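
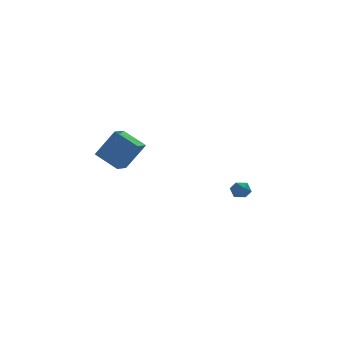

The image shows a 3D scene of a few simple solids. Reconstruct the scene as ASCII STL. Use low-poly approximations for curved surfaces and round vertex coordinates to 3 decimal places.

solid 
facet normal -0.489 0.640 0.593
outer loop
vertex 3.978 -1.206 -0.651
vertex 3.384 -1.414 -0.916
vertex 3.64 -1.728 -0.366
endloop
endfacet
facet normal 0.114 0.418 0.901
outer loop
vertex 3.978 -1.206 -0.651
vertex 3.64 -1.728 -0.366
vertex 4.319 -1.758 -0.438
endloop
endfacet
facet normal 0.658 0.588 0.471
outer loop
vertex 3.978 -1.206 -0.651
vertex 4.319 -1.758 -0.438
vertex 4.482 -1.464 -1.033
endloop
endfacet
facet normal 0.389 0.915 -0.105
outer loop
vertex 3.978 -1.206 -0.651
vertex 4.482 -1.464 -1.033
vertex 3.904 -1.252 -1.328
endloop
endfacet
facet normal -0.319 0.947 -0.030
outer loop
vertex 3.978 -1.206 -0.651
vertex 3.904 -1.252 -1.328
vertex 3.384 -1.414 -0.916
endloop
endfacet
facet normal 0.088 -0.293 0.952
outer loop
vertex 4.319 -1.758 -0.438
vertex 3.64 -1.728 -0.366
vertex 3.936 -2.308 -0.572
endloop
endfacet
facet normal -0.890 0.066 0.452
outer loop
vertex 3.64 -1.728 -0.366
vertex 3.384 -1.414 -0.916
vertex 3.358 -2.096 -0.867
endloop
endfacet
facet normal -0.614 0.562 -0.554
outer loop
vertex 3.384 -1.414 -0.916
vertex 3.904 -1.252 -1.328
vertex 3.521 -1.802 -1.462
endloop
endfacet
facet normal 0.532 0.511 -0.675
outer loop
vertex 3.904 -1.252 -1.328
vertex 4.482 -1.464 -1.033
vertex 4.2 -1.832 -1.534
endloop
endfacet
facet normal 0.967 -0.018 0.256
outer loop
vertex 4.482 -1.464 -1.033
vertex 4.319 -1.758 -0.438
vertex 4.456 -2.146 -0.984
endloop
endfacet
facet normal -0.389 -0.915 0.105
outer loop
vertex 3.862 -2.354 -1.249
vertex 3.936 -2.308 -0.572
vertex 3.358 -2.096 -0.867
endloop
endfacet
facet normal -0.658 -0.588 -0.471
outer loop
vertex 3.862 -2.354 -1.249
vertex 3.358 -2.096 -0.867
vertex 3.521 -1.802 -1.462
endloop
endfacet
facet normal -0.114 -0.418 -0.901
outer loop
vertex 3.862 -2.354 -1.249
vertex 3.521 -1.802 -1.462
vertex 4.2 -1.832 -1.534
endloop
endfacet
facet normal 0.489 -0.640 -0.593
outer loop
vertex 3.862 -2.354 -1.249
vertex 4.2 -1.832 -1.534
vertex 4.456 -2.146 -0.984
endloop
endfacet
facet normal 0.319 -0.947 0.030
outer loop
vertex 3.862 -2.354 -1.249
vertex 4.456 -2.146 -0.984
vertex 3.936 -2.308 -0.572
endloop
endfacet
facet normal -0.532 -0.511 0.675
outer loop
vertex 3.358 -2.096 -0.867
vertex 3.936 -2.308 -0.572
vertex 3.64 -1.728 -0.366
endloop
endfacet
facet normal -0.967 0.018 -0.256
outer loop
vertex 3.521 -1.802 -1.462
vertex 3.358 -2.096 -0.867
vertex 3.384 -1.414 -0.916
endloop
endfacet
facet normal -0.088 0.293 -0.952
outer loop
vertex 4.2 -1.832 -1.534
vertex 3.521 -1.802 -1.462
vertex 3.904 -1.252 -1.328
endloop
endfacet
facet normal 0.890 -0.066 -0.452
outer loop
vertex 4.456 -2.146 -0.984
vertex 4.2 -1.832 -1.534
vertex 4.482 -1.464 -1.033
endloop
endfacet
facet normal 0.614 -0.562 0.554
outer loop
vertex 3.936 -2.308 -0.572
vertex 4.456 -2.146 -0.984
vertex 4.319 -1.758 -0.438
endloop
endfacet
facet normal -0.585 0.667 0.461
outer loop
vertex -3.786 -3.366 5.007
vertex -3.101 -2.541 4.683
vertex -4.862 -3.138 3.312
endloop
endfacet
facet normal -0.612 -0.736 0.289
outer loop
vertex -3.879 -4.259 2.537
vertex -3.786 -3.366 5.007
vertex -4.862 -3.138 3.312
endloop
endfacet
facet normal -0.585 0.667 0.461
outer loop
vertex -4.862 -3.138 3.312
vertex -3.101 -2.541 4.683
vertex -4.176 -2.313 2.988
endloop
endfacet
facet normal -0.532 0.113 -0.839
outer loop
vertex -4.176 -2.313 2.988
vertex -3.879 -4.259 2.537
vertex -4.862 -3.138 3.312
endloop
endfacet
facet normal 0.533 -0.113 0.839
outer loop
vertex -3.786 -3.366 5.007
vertex -2.118 -3.662 3.908
vertex -3.101 -2.541 4.683
endloop
endfacet
facet normal -0.612 -0.736 0.289
outer loop
vertex -2.804 -4.487 4.232
vertex -3.786 -3.366 5.007
vertex -3.879 -4.259 2.537
endloop
endfacet
facet normal 0.533 -0.113 0.839
outer loop
vertex -2.804 -4.487 4.232
vertex -2.118 -3.662 3.908
vertex -3.786 -3.366 5.007
endloop
endfacet
facet normal 0.612 0.736 -0.289
outer loop
vertex -3.101 -2.541 4.683
vertex -2.118 -3.662 3.908
vertex -4.176 -2.313 2.988
endloop
endfacet
facet normal -0.533 0.113 -0.839
outer loop
vertex -3.194 -3.434 2.213
vertex -3.879 -4.259 2.537
vertex -4.176 -2.313 2.988
endloop
endfacet
facet normal 0.612 0.736 -0.289
outer loop
vertex -4.176 -2.313 2.988
vertex -2.118 -3.662 3.908
vertex -3.194 -3.434 2.213
endloop
endfacet
facet normal 0.585 -0.667 -0.461
outer loop
vertex -3.194 -3.434 2.213
vertex -2.804 -4.487 4.232
vertex -3.879 -4.259 2.537
endloop
endfacet
facet normal 0.585 -0.667 -0.461
outer loop
vertex -2.118 -3.662 3.908
vertex -2.804 -4.487 4.232
vertex -3.194 -3.434 2.213
endloop
endfacet

endsolid


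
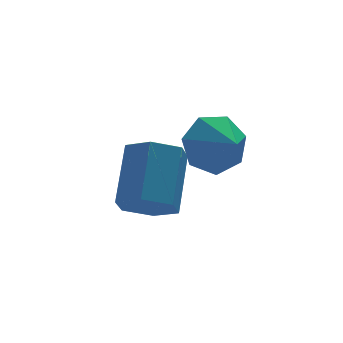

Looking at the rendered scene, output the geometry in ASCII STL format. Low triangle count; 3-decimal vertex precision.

solid 
facet normal -0.192 0.904 -0.381
outer loop
vertex -1.191 0.668 1.522
vertex -1.863 0.814 2.206
vertex -0.917 1.026 2.233
endloop
endfacet
facet normal 0.839 -0.542 -0.050
outer loop
vertex -1.191 0.668 1.522
vertex -0.917 1.026 2.233
vertex -1.657 -0.154 2.614
endloop
endfacet
facet normal -0.192 0.904 -0.381
outer loop
vertex -0.917 1.026 2.233
vertex -1.863 0.814 2.206
vertex -1.355 1.224 2.923
endloop
endfacet
facet normal 0.766 -0.296 0.571
outer loop
vertex -0.917 1.026 2.233
vertex -1.355 1.224 2.923
vertex -1.657 -0.154 2.614
endloop
endfacet
facet normal -0.192 0.904 -0.381
outer loop
vertex -1.355 1.224 2.923
vertex -1.863 0.814 2.206
vertex -2.176 1.113 3.074
endloop
endfacet
facet normal 0.208 -0.257 0.944
outer loop
vertex -1.355 1.224 2.923
vertex -2.176 1.113 3.074
vertex -1.657 -0.154 2.614
endloop
endfacet
facet normal -0.193 0.904 -0.381
outer loop
vertex -2.176 1.113 3.074
vertex -1.863 0.814 2.206
vertex -2.761 0.776 2.571
endloop
endfacet
facet normal -0.415 -0.456 0.788
outer loop
vertex -2.176 1.113 3.074
vertex -2.761 0.776 2.571
vertex -1.657 -0.154 2.614
endloop
endfacet
facet normal -0.193 0.904 -0.381
outer loop
vertex -2.761 0.776 2.571
vertex -1.863 0.814 2.206
vertex -2.67 0.468 1.793
endloop
endfacet
facet normal -0.634 -0.742 0.220
outer loop
vertex -2.761 0.776 2.571
vertex -2.67 0.468 1.793
vertex -1.657 -0.154 2.614
endloop
endfacet
facet normal -0.193 0.904 -0.381
outer loop
vertex -2.67 0.468 1.793
vertex -1.863 0.814 2.206
vertex -1.971 0.42 1.326
endloop
endfacet
facet normal -0.283 -0.900 -0.332
outer loop
vertex -2.67 0.468 1.793
vertex -1.971 0.42 1.326
vertex -1.657 -0.154 2.614
endloop
endfacet
facet normal -0.192 0.904 -0.381
outer loop
vertex -1.971 0.42 1.326
vertex -1.863 0.814 2.206
vertex -1.191 0.668 1.522
endloop
endfacet
facet normal 0.371 -0.811 -0.452
outer loop
vertex -1.971 0.42 1.326
vertex -1.191 0.668 1.522
vertex -1.657 -0.154 2.614
endloop
endfacet
facet normal -0.362 -0.618 -0.698
outer loop
vertex -2.678 1.589 -0.211
vertex -3.142 2.252 -0.558
vertex -2.324 2.092 -0.84
endloop
endfacet
facet normal 0.841 -0.539 0.042
outer loop
vertex -2.678 1.589 -0.211
vertex -2.324 2.092 -0.84
vertex -1.954 2.826 1.184
endloop
endfacet
facet normal 0.841 -0.539 0.042
outer loop
vertex -1.954 2.826 1.184
vertex -2.324 2.092 -0.84
vertex -1.6 3.329 0.555
endloop
endfacet
facet normal 0.362 0.618 0.698
outer loop
vertex -1.954 2.826 1.184
vertex -1.6 3.329 0.555
vertex -2.418 3.488 0.838
endloop
endfacet
facet normal -0.361 -0.619 -0.697
outer loop
vertex -2.324 2.092 -0.84
vertex -3.142 2.252 -0.558
vertex -2.788 2.754 -1.187
endloop
endfacet
facet normal 0.769 0.225 -0.599
outer loop
vertex -2.324 2.092 -0.84
vertex -2.788 2.754 -1.187
vertex -1.6 3.329 0.555
endloop
endfacet
facet normal 0.769 0.225 -0.599
outer loop
vertex -1.6 3.329 0.555
vertex -2.788 2.754 -1.187
vertex -2.064 3.991 0.208
endloop
endfacet
facet normal 0.362 0.619 0.697
outer loop
vertex -1.6 3.329 0.555
vertex -2.064 3.991 0.208
vertex -2.418 3.488 0.838
endloop
endfacet
facet normal -0.362 -0.618 -0.697
outer loop
vertex -2.788 2.754 -1.187
vertex -3.142 2.252 -0.558
vertex -3.606 2.914 -0.904
endloop
endfacet
facet normal -0.072 0.765 -0.641
outer loop
vertex -2.788 2.754 -1.187
vertex -3.606 2.914 -0.904
vertex -2.064 3.991 0.208
endloop
endfacet
facet normal -0.072 0.765 -0.641
outer loop
vertex -2.064 3.991 0.208
vertex -3.606 2.914 -0.904
vertex -2.882 4.151 0.491
endloop
endfacet
facet normal 0.362 0.618 0.697
outer loop
vertex -2.064 3.991 0.208
vertex -2.882 4.151 0.491
vertex -2.418 3.488 0.838
endloop
endfacet
facet normal -0.362 -0.618 -0.698
outer loop
vertex -3.606 2.914 -0.904
vertex -3.142 2.252 -0.558
vertex -3.96 2.411 -0.275
endloop
endfacet
facet normal -0.841 0.539 -0.042
outer loop
vertex -3.606 2.914 -0.904
vertex -3.96 2.411 -0.275
vertex -2.882 4.151 0.491
endloop
endfacet
facet normal -0.841 0.539 -0.042
outer loop
vertex -2.882 4.151 0.491
vertex -3.96 2.411 -0.275
vertex -3.236 3.648 1.12
endloop
endfacet
facet normal 0.362 0.618 0.698
outer loop
vertex -2.882 4.151 0.491
vertex -3.236 3.648 1.12
vertex -2.418 3.488 0.838
endloop
endfacet
facet normal -0.362 -0.619 -0.697
outer loop
vertex -3.96 2.411 -0.275
vertex -3.142 2.252 -0.558
vertex -3.496 1.749 0.072
endloop
endfacet
facet normal -0.769 -0.225 0.599
outer loop
vertex -3.96 2.411 -0.275
vertex -3.496 1.749 0.072
vertex -3.236 3.648 1.12
endloop
endfacet
facet normal -0.769 -0.225 0.599
outer loop
vertex -3.236 3.648 1.12
vertex -3.496 1.749 0.072
vertex -2.772 2.986 1.467
endloop
endfacet
facet normal 0.361 0.619 0.697
outer loop
vertex -3.236 3.648 1.12
vertex -2.772 2.986 1.467
vertex -2.418 3.488 0.838
endloop
endfacet
facet normal -0.362 -0.618 -0.697
outer loop
vertex -3.496 1.749 0.072
vertex -3.142 2.252 -0.558
vertex -2.678 1.589 -0.211
endloop
endfacet
facet normal 0.072 -0.765 0.641
outer loop
vertex -3.496 1.749 0.072
vertex -2.678 1.589 -0.211
vertex -2.772 2.986 1.467
endloop
endfacet
facet normal 0.072 -0.765 0.641
outer loop
vertex -2.772 2.986 1.467
vertex -2.678 1.589 -0.211
vertex -1.954 2.826 1.184
endloop
endfacet
facet normal 0.362 0.618 0.697
outer loop
vertex -2.772 2.986 1.467
vertex -1.954 2.826 1.184
vertex -2.418 3.488 0.838
endloop
endfacet

endsolid


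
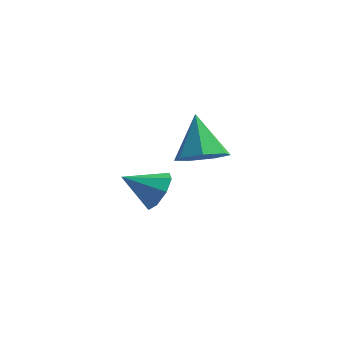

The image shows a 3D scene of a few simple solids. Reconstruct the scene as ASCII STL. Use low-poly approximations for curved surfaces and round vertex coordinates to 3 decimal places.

solid 
facet normal 0.371 -0.474 -0.798
outer loop
vertex 2.561 -2.858 1.566
vertex 1.747 -3.552 1.6
vertex 1.808 -2.621 1.075
endloop
endfacet
facet normal 0.251 0.965 0.081
outer loop
vertex 2.561 -2.858 1.566
vertex 1.808 -2.621 1.075
vertex 0.993 -2.588 3.22
endloop
endfacet
facet normal 0.371 -0.474 -0.798
outer loop
vertex 1.808 -2.621 1.075
vertex 1.747 -3.552 1.6
vertex 1.01 -3.085 0.98
endloop
endfacet
facet normal -0.476 0.858 -0.194
outer loop
vertex 1.808 -2.621 1.075
vertex 1.01 -3.085 0.98
vertex 0.993 -2.588 3.22
endloop
endfacet
facet normal 0.371 -0.474 -0.798
outer loop
vertex 1.01 -3.085 0.98
vertex 1.747 -3.552 1.6
vertex 0.766 -3.901 1.351
endloop
endfacet
facet normal -0.964 0.259 -0.065
outer loop
vertex 1.01 -3.085 0.98
vertex 0.766 -3.901 1.351
vertex 0.993 -2.588 3.22
endloop
endfacet
facet normal 0.371 -0.475 -0.798
outer loop
vertex 0.766 -3.901 1.351
vertex 1.747 -3.552 1.6
vertex 1.261 -4.453 1.91
endloop
endfacet
facet normal -0.846 -0.382 0.371
outer loop
vertex 0.766 -3.901 1.351
vertex 1.261 -4.453 1.91
vertex 0.993 -2.588 3.22
endloop
endfacet
facet normal 0.371 -0.475 -0.798
outer loop
vertex 1.261 -4.453 1.91
vertex 1.747 -3.552 1.6
vertex 2.121 -4.327 2.235
endloop
endfacet
facet normal -0.211 -0.582 0.785
outer loop
vertex 1.261 -4.453 1.91
vertex 2.121 -4.327 2.235
vertex 0.993 -2.588 3.22
endloop
endfacet
facet normal 0.371 -0.475 -0.798
outer loop
vertex 2.121 -4.327 2.235
vertex 1.747 -3.552 1.6
vertex 2.7 -3.617 2.082
endloop
endfacet
facet normal 0.462 -0.191 0.866
outer loop
vertex 2.121 -4.327 2.235
vertex 2.7 -3.617 2.082
vertex 0.993 -2.588 3.22
endloop
endfacet
facet normal 0.371 -0.475 -0.798
outer loop
vertex 2.7 -3.617 2.082
vertex 1.747 -3.552 1.6
vertex 2.561 -2.858 1.566
endloop
endfacet
facet normal 0.668 0.498 0.552
outer loop
vertex 2.7 -3.617 2.082
vertex 2.561 -2.858 1.566
vertex 0.993 -2.588 3.22
endloop
endfacet
facet normal 0.762 0.405 -0.506
outer loop
vertex -0.657 -1.221 -1.453
vertex -1.187 -1.267 -2.288
vertex -1.068 -0.595 -1.57
endloop
endfacet
facet normal -0.050 0.152 0.987
outer loop
vertex -0.657 -1.221 -1.453
vertex -1.068 -0.595 -1.57
vertex -2.473 -1.953 -1.432
endloop
endfacet
facet normal 0.761 0.406 -0.506
outer loop
vertex -1.068 -0.595 -1.57
vertex -1.187 -1.267 -2.288
vertex -1.549 -0.363 -2.108
endloop
endfacet
facet normal -0.479 0.564 0.672
outer loop
vertex -1.068 -0.595 -1.57
vertex -1.549 -0.363 -2.108
vertex -2.473 -1.953 -1.432
endloop
endfacet
facet normal 0.761 0.406 -0.506
outer loop
vertex -1.549 -0.363 -2.108
vertex -1.187 -1.267 -2.288
vertex -1.818 -0.661 -2.751
endloop
endfacet
facet normal -0.840 0.533 0.105
outer loop
vertex -1.549 -0.363 -2.108
vertex -1.818 -0.661 -2.751
vertex -2.473 -1.953 -1.432
endloop
endfacet
facet normal 0.761 0.406 -0.506
outer loop
vertex -1.818 -0.661 -2.751
vertex -1.187 -1.267 -2.288
vertex -1.717 -1.313 -3.122
endloop
endfacet
facet normal -0.921 0.075 -0.383
outer loop
vertex -1.818 -0.661 -2.751
vertex -1.717 -1.313 -3.122
vertex -2.473 -1.953 -1.432
endloop
endfacet
facet normal 0.761 0.405 -0.506
outer loop
vertex -1.717 -1.313 -3.122
vertex -1.187 -1.267 -2.288
vertex -1.306 -1.939 -3.005
endloop
endfacet
facet normal -0.675 -0.538 -0.505
outer loop
vertex -1.717 -1.313 -3.122
vertex -1.306 -1.939 -3.005
vertex -2.473 -1.953 -1.432
endloop
endfacet
facet normal 0.761 0.406 -0.506
outer loop
vertex -1.306 -1.939 -3.005
vertex -1.187 -1.267 -2.288
vertex -0.825 -2.171 -2.468
endloop
endfacet
facet normal -0.246 -0.950 -0.191
outer loop
vertex -1.306 -1.939 -3.005
vertex -0.825 -2.171 -2.468
vertex -2.473 -1.953 -1.432
endloop
endfacet
facet normal 0.761 0.406 -0.506
outer loop
vertex -0.825 -2.171 -2.468
vertex -1.187 -1.267 -2.288
vertex -0.556 -1.873 -1.825
endloop
endfacet
facet normal 0.116 -0.919 0.377
outer loop
vertex -0.825 -2.171 -2.468
vertex -0.556 -1.873 -1.825
vertex -2.473 -1.953 -1.432
endloop
endfacet
facet normal 0.761 0.406 -0.506
outer loop
vertex -0.556 -1.873 -1.825
vertex -1.187 -1.267 -2.288
vertex -0.657 -1.221 -1.453
endloop
endfacet
facet normal 0.197 -0.463 0.864
outer loop
vertex -0.556 -1.873 -1.825
vertex -0.657 -1.221 -1.453
vertex -2.473 -1.953 -1.432
endloop
endfacet

endsolid


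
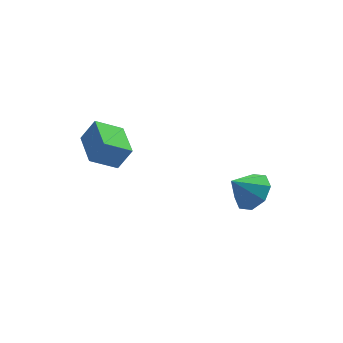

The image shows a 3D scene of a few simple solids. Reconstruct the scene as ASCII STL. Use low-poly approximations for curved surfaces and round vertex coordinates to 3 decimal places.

solid 
facet normal -0.832 0.096 0.546
outer loop
vertex -1.057 3.121 4.719
vertex -0.925 4.504 4.677
vertex -1.581 3.147 3.915
endloop
endfacet
facet normal -0.095 -0.995 0.030
outer loop
vertex -0.615 3.036 3.283
vertex -1.057 3.121 4.719
vertex -1.581 3.147 3.915
endloop
endfacet
facet normal -0.832 0.096 0.546
outer loop
vertex -1.581 3.147 3.915
vertex -0.925 4.504 4.677
vertex -1.449 4.53 3.873
endloop
endfacet
facet normal -0.545 0.027 -0.838
outer loop
vertex -1.449 4.53 3.873
vertex -0.615 3.036 3.283
vertex -1.581 3.147 3.915
endloop
endfacet
facet normal 0.545 -0.027 0.838
outer loop
vertex -1.057 3.121 4.719
vertex 0.041 4.393 4.045
vertex -0.925 4.504 4.677
endloop
endfacet
facet normal -0.095 -0.995 0.030
outer loop
vertex -0.091 3.01 4.087
vertex -1.057 3.121 4.719
vertex -0.615 3.036 3.283
endloop
endfacet
facet normal 0.545 -0.027 0.838
outer loop
vertex -0.091 3.01 4.087
vertex 0.041 4.393 4.045
vertex -1.057 3.121 4.719
endloop
endfacet
facet normal 0.095 0.995 -0.030
outer loop
vertex -0.925 4.504 4.677
vertex 0.041 4.393 4.045
vertex -1.449 4.53 3.873
endloop
endfacet
facet normal -0.545 0.027 -0.838
outer loop
vertex -0.483 4.419 3.241
vertex -0.615 3.036 3.283
vertex -1.449 4.53 3.873
endloop
endfacet
facet normal 0.095 0.995 -0.030
outer loop
vertex -1.449 4.53 3.873
vertex 0.041 4.393 4.045
vertex -0.483 4.419 3.241
endloop
endfacet
facet normal 0.832 -0.096 -0.546
outer loop
vertex -0.483 4.419 3.241
vertex -0.091 3.01 4.087
vertex -0.615 3.036 3.283
endloop
endfacet
facet normal 0.832 -0.096 -0.546
outer loop
vertex 0.041 4.393 4.045
vertex -0.091 3.01 4.087
vertex -0.483 4.419 3.241
endloop
endfacet
facet normal 0.682 -0.067 -0.728
outer loop
vertex 4.091 1.326 2.864
vertex 3.522 1.093 2.352
vertex 3.828 1.798 2.574
endloop
endfacet
facet normal 0.118 0.567 0.815
outer loop
vertex 4.091 1.326 2.864
vertex 3.828 1.798 2.574
vertex 2.758 1.167 3.168
endloop
endfacet
facet normal 0.682 -0.067 -0.728
outer loop
vertex 3.828 1.798 2.574
vertex 3.522 1.093 2.352
vertex 3.386 1.856 2.155
endloop
endfacet
facet normal -0.280 0.866 0.415
outer loop
vertex 3.828 1.798 2.574
vertex 3.386 1.856 2.155
vertex 2.758 1.167 3.168
endloop
endfacet
facet normal 0.682 -0.066 -0.728
outer loop
vertex 3.386 1.856 2.155
vertex 3.522 1.093 2.352
vertex 3.024 1.467 1.851
endloop
endfacet
facet normal -0.734 0.679 0.006
outer loop
vertex 3.386 1.856 2.155
vertex 3.024 1.467 1.851
vertex 2.758 1.167 3.168
endloop
endfacet
facet normal 0.682 -0.068 -0.728
outer loop
vertex 3.024 1.467 1.851
vertex 3.522 1.093 2.352
vertex 2.953 0.859 1.841
endloop
endfacet
facet normal -0.978 0.117 -0.171
outer loop
vertex 3.024 1.467 1.851
vertex 2.953 0.859 1.841
vertex 2.758 1.167 3.168
endloop
endfacet
facet normal 0.682 -0.066 -0.729
outer loop
vertex 2.953 0.859 1.841
vertex 3.522 1.093 2.352
vertex 3.216 0.388 2.13
endloop
endfacet
facet normal -0.870 -0.494 -0.013
outer loop
vertex 2.953 0.859 1.841
vertex 3.216 0.388 2.13
vertex 2.758 1.167 3.168
endloop
endfacet
facet normal 0.683 -0.067 -0.728
outer loop
vertex 3.216 0.388 2.13
vertex 3.522 1.093 2.352
vertex 3.658 0.329 2.55
endloop
endfacet
facet normal -0.473 -0.792 0.386
outer loop
vertex 3.216 0.388 2.13
vertex 3.658 0.329 2.55
vertex 2.758 1.167 3.168
endloop
endfacet
facet normal 0.683 -0.067 -0.727
outer loop
vertex 3.658 0.329 2.55
vertex 3.522 1.093 2.352
vertex 4.02 0.718 2.854
endloop
endfacet
facet normal -0.017 -0.606 0.796
outer loop
vertex 3.658 0.329 2.55
vertex 4.02 0.718 2.854
vertex 2.758 1.167 3.168
endloop
endfacet
facet normal 0.683 -0.068 -0.728
outer loop
vertex 4.02 0.718 2.854
vertex 3.522 1.093 2.352
vertex 4.091 1.326 2.864
endloop
endfacet
facet normal 0.227 -0.043 0.973
outer loop
vertex 4.02 0.718 2.854
vertex 4.091 1.326 2.864
vertex 2.758 1.167 3.168
endloop
endfacet

endsolid


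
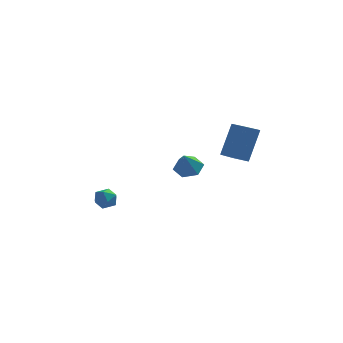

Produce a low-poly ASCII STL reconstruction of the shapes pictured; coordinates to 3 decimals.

solid 
facet normal -0.896 -0.260 0.361
outer loop
vertex 4.084 0.274 5.245
vertex 3.309 2.095 4.635
vertex 3.581 -0.559 3.395
endloop
endfacet
facet normal 0.374 -0.879 0.294
outer loop
vertex 4.351 -0.335 3.085
vertex 4.084 0.274 5.245
vertex 3.581 -0.559 3.395
endloop
endfacet
facet normal -0.895 -0.260 0.361
outer loop
vertex 3.581 -0.559 3.395
vertex 3.309 2.095 4.635
vertex 2.806 1.262 2.786
endloop
endfacet
facet normal -0.240 -0.398 -0.885
outer loop
vertex 2.806 1.262 2.786
vertex 4.351 -0.335 3.085
vertex 3.581 -0.559 3.395
endloop
endfacet
facet normal 0.240 0.399 0.885
outer loop
vertex 4.084 0.274 5.245
vertex 4.079 2.319 4.325
vertex 3.309 2.095 4.635
endloop
endfacet
facet normal 0.375 -0.879 0.294
outer loop
vertex 4.854 0.498 4.934
vertex 4.084 0.274 5.245
vertex 4.351 -0.335 3.085
endloop
endfacet
facet normal 0.241 0.399 0.885
outer loop
vertex 4.854 0.498 4.934
vertex 4.079 2.319 4.325
vertex 4.084 0.274 5.245
endloop
endfacet
facet normal -0.374 0.879 -0.294
outer loop
vertex 3.309 2.095 4.635
vertex 4.079 2.319 4.325
vertex 2.806 1.262 2.786
endloop
endfacet
facet normal -0.241 -0.399 -0.885
outer loop
vertex 3.576 1.486 2.475
vertex 4.351 -0.335 3.085
vertex 2.806 1.262 2.786
endloop
endfacet
facet normal -0.375 0.879 -0.294
outer loop
vertex 2.806 1.262 2.786
vertex 4.079 2.319 4.325
vertex 3.576 1.486 2.475
endloop
endfacet
facet normal 0.896 0.260 -0.361
outer loop
vertex 3.576 1.486 2.475
vertex 4.854 0.498 4.934
vertex 4.351 -0.335 3.085
endloop
endfacet
facet normal 0.896 0.260 -0.361
outer loop
vertex 4.079 2.319 4.325
vertex 4.854 0.498 4.934
vertex 3.576 1.486 2.475
endloop
endfacet
facet normal 0.119 0.553 -0.825
outer loop
vertex 1.694 1.002 1.395
vertex 1.152 1.547 1.682
vertex 1.95 1.632 1.854
endloop
endfacet
facet normal 0.788 -0.538 0.300
outer loop
vertex 1.694 1.002 1.395
vertex 1.95 1.632 1.854
vertex 0.988 0.773 2.838
endloop
endfacet
facet normal 0.119 0.553 -0.825
outer loop
vertex 1.95 1.632 1.854
vertex 1.152 1.547 1.682
vertex 1.408 2.177 2.141
endloop
endfacet
facet normal 0.608 0.200 0.769
outer loop
vertex 1.95 1.632 1.854
vertex 1.408 2.177 2.141
vertex 0.988 0.773 2.838
endloop
endfacet
facet normal 0.117 0.553 -0.825
outer loop
vertex 1.408 2.177 2.141
vertex 1.152 1.547 1.682
vertex 0.611 2.091 1.97
endloop
endfacet
facet normal -0.233 0.487 0.841
outer loop
vertex 1.408 2.177 2.141
vertex 0.611 2.091 1.97
vertex 0.988 0.773 2.838
endloop
endfacet
facet normal 0.117 0.553 -0.825
outer loop
vertex 0.611 2.091 1.97
vertex 1.152 1.547 1.682
vertex 0.355 1.461 1.511
endloop
endfacet
facet normal -0.894 0.038 0.446
outer loop
vertex 0.611 2.091 1.97
vertex 0.355 1.461 1.511
vertex 0.988 0.773 2.838
endloop
endfacet
facet normal 0.117 0.552 -0.825
outer loop
vertex 0.355 1.461 1.511
vertex 1.152 1.547 1.682
vertex 0.897 0.917 1.224
endloop
endfacet
facet normal -0.714 -0.700 -0.022
outer loop
vertex 0.355 1.461 1.511
vertex 0.897 0.917 1.224
vertex 0.988 0.773 2.838
endloop
endfacet
facet normal 0.118 0.552 -0.825
outer loop
vertex 0.897 0.917 1.224
vertex 1.152 1.547 1.682
vertex 1.694 1.002 1.395
endloop
endfacet
facet normal 0.126 -0.987 -0.095
outer loop
vertex 0.897 0.917 1.224
vertex 1.694 1.002 1.395
vertex 0.988 0.773 2.838
endloop
endfacet
facet normal -0.318 0.202 0.926
outer loop
vertex -3.012 1.68 -0.169
vertex -3.669 1.462 -0.347
vertex -3.197 0.995 -0.083
endloop
endfacet
facet normal 0.370 0.017 0.929
outer loop
vertex -3.012 1.68 -0.169
vertex -3.197 0.995 -0.083
vertex -2.552 1.162 -0.343
endloop
endfacet
facet normal 0.722 0.471 0.507
outer loop
vertex -3.012 1.68 -0.169
vertex -2.552 1.162 -0.343
vertex -2.625 1.732 -0.768
endloop
endfacet
facet normal 0.250 0.937 0.243
outer loop
vertex -3.012 1.68 -0.169
vertex -2.625 1.732 -0.768
vertex -3.316 1.917 -0.771
endloop
endfacet
facet normal -0.392 0.771 0.502
outer loop
vertex -3.012 1.68 -0.169
vertex -3.316 1.917 -0.771
vertex -3.669 1.462 -0.347
endloop
endfacet
facet normal 0.425 -0.635 0.645
outer loop
vertex -2.552 1.162 -0.343
vertex -3.197 0.995 -0.083
vertex -2.924 0.623 -0.629
endloop
endfacet
facet normal -0.691 -0.336 0.640
outer loop
vertex -3.197 0.995 -0.083
vertex -3.669 1.462 -0.347
vertex -3.615 0.808 -0.632
endloop
endfacet
facet normal -0.810 0.584 -0.047
outer loop
vertex -3.669 1.462 -0.347
vertex -3.316 1.917 -0.771
vertex -3.688 1.378 -1.057
endloop
endfacet
facet normal 0.231 0.854 -0.466
outer loop
vertex -3.316 1.917 -0.771
vertex -2.625 1.732 -0.768
vertex -3.043 1.545 -1.317
endloop
endfacet
facet normal 0.994 0.099 -0.038
outer loop
vertex -2.625 1.732 -0.768
vertex -2.552 1.162 -0.343
vertex -2.571 1.078 -1.053
endloop
endfacet
facet normal -0.250 -0.937 -0.243
outer loop
vertex -3.228 0.86 -1.231
vertex -2.924 0.623 -0.629
vertex -3.615 0.808 -0.632
endloop
endfacet
facet normal -0.722 -0.471 -0.507
outer loop
vertex -3.228 0.86 -1.231
vertex -3.615 0.808 -0.632
vertex -3.688 1.378 -1.057
endloop
endfacet
facet normal -0.370 -0.017 -0.929
outer loop
vertex -3.228 0.86 -1.231
vertex -3.688 1.378 -1.057
vertex -3.043 1.545 -1.317
endloop
endfacet
facet normal 0.318 -0.202 -0.926
outer loop
vertex -3.228 0.86 -1.231
vertex -3.043 1.545 -1.317
vertex -2.571 1.078 -1.053
endloop
endfacet
facet normal 0.392 -0.771 -0.502
outer loop
vertex -3.228 0.86 -1.231
vertex -2.571 1.078 -1.053
vertex -2.924 0.623 -0.629
endloop
endfacet
facet normal -0.231 -0.854 0.466
outer loop
vertex -3.615 0.808 -0.632
vertex -2.924 0.623 -0.629
vertex -3.197 0.995 -0.083
endloop
endfacet
facet normal -0.994 -0.099 0.038
outer loop
vertex -3.688 1.378 -1.057
vertex -3.615 0.808 -0.632
vertex -3.669 1.462 -0.347
endloop
endfacet
facet normal -0.425 0.635 -0.645
outer loop
vertex -3.043 1.545 -1.317
vertex -3.688 1.378 -1.057
vertex -3.316 1.917 -0.771
endloop
endfacet
facet normal 0.691 0.336 -0.640
outer loop
vertex -2.571 1.078 -1.053
vertex -3.043 1.545 -1.317
vertex -2.625 1.732 -0.768
endloop
endfacet
facet normal 0.810 -0.584 0.047
outer loop
vertex -2.924 0.623 -0.629
vertex -2.571 1.078 -1.053
vertex -2.552 1.162 -0.343
endloop
endfacet

endsolid


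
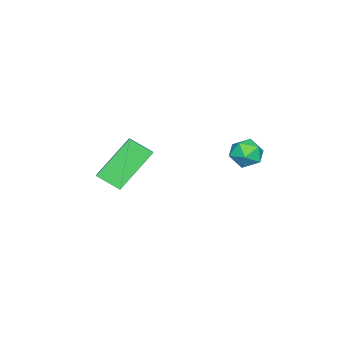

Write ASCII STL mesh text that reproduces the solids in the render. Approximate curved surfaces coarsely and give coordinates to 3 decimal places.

solid 
facet normal -0.614 0.363 0.701
outer loop
vertex -0.281 -2.613 2.454
vertex -0.374 -1.728 1.915
vertex -1.253 -3.086 1.848
endloop
endfacet
facet normal 0.090 -0.850 0.519
outer loop
vertex -0.026 -3.812 0.445
vertex -0.281 -2.613 2.454
vertex -1.253 -3.086 1.848
endloop
endfacet
facet normal -0.614 0.363 0.701
outer loop
vertex -1.253 -3.086 1.848
vertex -0.374 -1.728 1.915
vertex -1.347 -2.202 1.308
endloop
endfacet
facet normal -0.785 -0.382 -0.489
outer loop
vertex -1.347 -2.202 1.308
vertex -0.026 -3.812 0.445
vertex -1.253 -3.086 1.848
endloop
endfacet
facet normal 0.785 0.381 0.489
outer loop
vertex -0.281 -2.613 2.454
vertex 0.853 -2.454 0.512
vertex -0.374 -1.728 1.915
endloop
endfacet
facet normal 0.090 -0.850 0.519
outer loop
vertex 0.947 -3.338 1.052
vertex -0.281 -2.613 2.454
vertex -0.026 -3.812 0.445
endloop
endfacet
facet normal 0.784 0.382 0.489
outer loop
vertex 0.947 -3.338 1.052
vertex 0.853 -2.454 0.512
vertex -0.281 -2.613 2.454
endloop
endfacet
facet normal -0.090 0.850 -0.519
outer loop
vertex -0.374 -1.728 1.915
vertex 0.853 -2.454 0.512
vertex -1.347 -2.202 1.308
endloop
endfacet
facet normal -0.784 -0.381 -0.490
outer loop
vertex -0.119 -2.927 -0.094
vertex -0.026 -3.812 0.445
vertex -1.347 -2.202 1.308
endloop
endfacet
facet normal -0.090 0.850 -0.519
outer loop
vertex -1.347 -2.202 1.308
vertex 0.853 -2.454 0.512
vertex -0.119 -2.927 -0.094
endloop
endfacet
facet normal 0.614 -0.363 -0.701
outer loop
vertex -0.119 -2.927 -0.094
vertex 0.947 -3.338 1.052
vertex -0.026 -3.812 0.445
endloop
endfacet
facet normal 0.614 -0.363 -0.701
outer loop
vertex 0.853 -2.454 0.512
vertex 0.947 -3.338 1.052
vertex -0.119 -2.927 -0.094
endloop
endfacet
facet normal -0.120 0.168 0.978
outer loop
vertex -1.071 1.982 2.74
vertex -1.558 1.488 2.765
vertex -0.892 1.325 2.875
endloop
endfacet
facet normal 0.549 0.309 0.776
outer loop
vertex -1.071 1.982 2.74
vertex -0.892 1.325 2.875
vertex -0.504 1.71 2.447
endloop
endfacet
facet normal 0.525 0.808 0.267
outer loop
vertex -1.071 1.982 2.74
vertex -0.504 1.71 2.447
vertex -0.929 2.11 2.072
endloop
endfacet
facet normal -0.160 0.975 0.153
outer loop
vertex -1.071 1.982 2.74
vertex -0.929 2.11 2.072
vertex -1.581 1.972 2.269
endloop
endfacet
facet normal -0.559 0.581 0.592
outer loop
vertex -1.071 1.982 2.74
vertex -1.581 1.972 2.269
vertex -1.558 1.488 2.765
endloop
endfacet
facet normal 0.823 -0.284 0.491
outer loop
vertex -0.504 1.71 2.447
vertex -0.892 1.325 2.875
vertex -0.639 1.048 2.291
endloop
endfacet
facet normal -0.261 -0.512 0.818
outer loop
vertex -0.892 1.325 2.875
vertex -1.558 1.488 2.765
vertex -1.291 0.91 2.488
endloop
endfacet
facet normal -0.969 0.152 0.193
outer loop
vertex -1.558 1.488 2.765
vertex -1.581 1.972 2.269
vertex -1.716 1.31 2.113
endloop
endfacet
facet normal -0.324 0.793 -0.516
outer loop
vertex -1.581 1.972 2.269
vertex -0.929 2.11 2.072
vertex -1.328 1.695 1.685
endloop
endfacet
facet normal 0.785 0.522 -0.333
outer loop
vertex -0.929 2.11 2.072
vertex -0.504 1.71 2.447
vertex -0.662 1.532 1.795
endloop
endfacet
facet normal 0.160 -0.975 -0.153
outer loop
vertex -1.149 1.038 1.82
vertex -0.639 1.048 2.291
vertex -1.291 0.91 2.488
endloop
endfacet
facet normal -0.525 -0.808 -0.267
outer loop
vertex -1.149 1.038 1.82
vertex -1.291 0.91 2.488
vertex -1.716 1.31 2.113
endloop
endfacet
facet normal -0.549 -0.309 -0.776
outer loop
vertex -1.149 1.038 1.82
vertex -1.716 1.31 2.113
vertex -1.328 1.695 1.685
endloop
endfacet
facet normal 0.120 -0.168 -0.978
outer loop
vertex -1.149 1.038 1.82
vertex -1.328 1.695 1.685
vertex -0.662 1.532 1.795
endloop
endfacet
facet normal 0.559 -0.581 -0.592
outer loop
vertex -1.149 1.038 1.82
vertex -0.662 1.532 1.795
vertex -0.639 1.048 2.291
endloop
endfacet
facet normal 0.324 -0.793 0.516
outer loop
vertex -1.291 0.91 2.488
vertex -0.639 1.048 2.291
vertex -0.892 1.325 2.875
endloop
endfacet
facet normal -0.785 -0.522 0.333
outer loop
vertex -1.716 1.31 2.113
vertex -1.291 0.91 2.488
vertex -1.558 1.488 2.765
endloop
endfacet
facet normal -0.823 0.284 -0.491
outer loop
vertex -1.328 1.695 1.685
vertex -1.716 1.31 2.113
vertex -1.581 1.972 2.269
endloop
endfacet
facet normal 0.261 0.512 -0.818
outer loop
vertex -0.662 1.532 1.795
vertex -1.328 1.695 1.685
vertex -0.929 2.11 2.072
endloop
endfacet
facet normal 0.969 -0.152 -0.193
outer loop
vertex -0.639 1.048 2.291
vertex -0.662 1.532 1.795
vertex -0.504 1.71 2.447
endloop
endfacet

endsolid


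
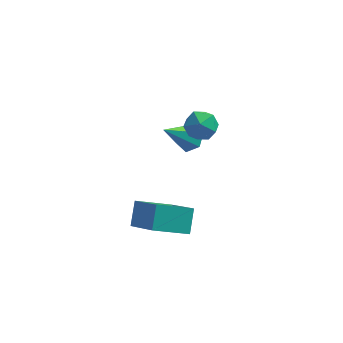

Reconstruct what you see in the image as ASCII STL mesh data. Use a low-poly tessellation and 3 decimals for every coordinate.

solid 
facet normal -0.870 -0.308 0.385
outer loop
vertex -1.008 -1.483 -0.792
vertex -0.957 -0.731 -0.075
vertex -1.936 -0.313 -1.951
endloop
endfacet
facet normal -0.049 -0.722 -0.690
outer loop
vertex -0.683 0.131 -2.505
vertex -1.008 -1.483 -0.792
vertex -1.936 -0.313 -1.951
endloop
endfacet
facet normal -0.870 -0.309 0.385
outer loop
vertex -1.936 -0.313 -1.951
vertex -0.957 -0.731 -0.075
vertex -1.885 0.438 -1.234
endloop
endfacet
facet normal -0.491 0.619 -0.613
outer loop
vertex -1.885 0.438 -1.234
vertex -0.683 0.131 -2.505
vertex -1.936 -0.313 -1.951
endloop
endfacet
facet normal 0.491 -0.619 0.614
outer loop
vertex -1.008 -1.483 -0.792
vertex 0.296 -0.287 -0.629
vertex -0.957 -0.731 -0.075
endloop
endfacet
facet normal -0.048 -0.722 -0.690
outer loop
vertex 0.245 -1.038 -1.346
vertex -1.008 -1.483 -0.792
vertex -0.683 0.131 -2.505
endloop
endfacet
facet normal 0.491 -0.619 0.613
outer loop
vertex 0.245 -1.038 -1.346
vertex 0.296 -0.287 -0.629
vertex -1.008 -1.483 -0.792
endloop
endfacet
facet normal 0.049 0.723 0.690
outer loop
vertex -0.957 -0.731 -0.075
vertex 0.296 -0.287 -0.629
vertex -1.885 0.438 -1.234
endloop
endfacet
facet normal -0.491 0.618 -0.614
outer loop
vertex -0.632 0.883 -1.788
vertex -0.683 0.131 -2.505
vertex -1.885 0.438 -1.234
endloop
endfacet
facet normal 0.049 0.722 0.690
outer loop
vertex -1.885 0.438 -1.234
vertex 0.296 -0.287 -0.629
vertex -0.632 0.883 -1.788
endloop
endfacet
facet normal 0.870 0.308 -0.385
outer loop
vertex -0.632 0.883 -1.788
vertex 0.245 -1.038 -1.346
vertex -0.683 0.131 -2.505
endloop
endfacet
facet normal 0.870 0.309 -0.385
outer loop
vertex 0.296 -0.287 -0.629
vertex 0.245 -1.038 -1.346
vertex -0.632 0.883 -1.788
endloop
endfacet
facet normal 0.522 0.474 -0.709
outer loop
vertex 0.154 4.0 -0.523
vertex -0.341 3.989 -0.895
vertex -0.254 4.467 -0.511
endloop
endfacet
facet normal 0.358 0.290 0.888
outer loop
vertex 0.154 4.0 -0.523
vertex -0.254 4.467 -0.511
vertex -1.219 3.191 0.295
endloop
endfacet
facet normal 0.522 0.475 -0.709
outer loop
vertex -0.254 4.467 -0.511
vertex -0.341 3.989 -0.895
vertex -0.75 4.455 -0.884
endloop
endfacet
facet normal -0.443 0.694 0.567
outer loop
vertex -0.254 4.467 -0.511
vertex -0.75 4.455 -0.884
vertex -1.219 3.191 0.295
endloop
endfacet
facet normal 0.522 0.475 -0.709
outer loop
vertex -0.75 4.455 -0.884
vertex -0.341 3.989 -0.895
vertex -0.837 3.977 -1.268
endloop
endfacet
facet normal -0.960 0.259 -0.105
outer loop
vertex -0.75 4.455 -0.884
vertex -0.837 3.977 -1.268
vertex -1.219 3.191 0.295
endloop
endfacet
facet normal 0.522 0.474 -0.709
outer loop
vertex -0.837 3.977 -1.268
vertex -0.341 3.989 -0.895
vertex -0.429 3.51 -1.28
endloop
endfacet
facet normal -0.676 -0.579 -0.456
outer loop
vertex -0.837 3.977 -1.268
vertex -0.429 3.51 -1.28
vertex -1.219 3.191 0.295
endloop
endfacet
facet normal 0.522 0.474 -0.709
outer loop
vertex -0.429 3.51 -1.28
vertex -0.341 3.989 -0.895
vertex 0.067 3.522 -0.907
endloop
endfacet
facet normal 0.126 -0.983 -0.136
outer loop
vertex -0.429 3.51 -1.28
vertex 0.067 3.522 -0.907
vertex -1.219 3.191 0.295
endloop
endfacet
facet normal 0.522 0.474 -0.709
outer loop
vertex 0.067 3.522 -0.907
vertex -0.341 3.989 -0.895
vertex 0.154 4.0 -0.523
endloop
endfacet
facet normal 0.642 -0.548 0.536
outer loop
vertex 0.067 3.522 -0.907
vertex 0.154 4.0 -0.523
vertex -1.219 3.191 0.295
endloop
endfacet
facet normal -0.486 0.769 0.415
outer loop
vertex 0.314 2.898 1.828
vertex -0.308 2.624 1.607
vertex -0.045 2.445 2.247
endloop
endfacet
facet normal 0.114 0.625 0.773
outer loop
vertex 0.314 2.898 1.828
vertex -0.045 2.445 2.247
vertex 0.665 2.39 2.187
endloop
endfacet
facet normal 0.660 0.681 0.318
outer loop
vertex 0.314 2.898 1.828
vertex 0.665 2.39 2.187
vertex 0.842 2.535 1.51
endloop
endfacet
facet normal 0.397 0.860 -0.321
outer loop
vertex 0.314 2.898 1.828
vertex 0.842 2.535 1.51
vertex 0.24 2.679 1.151
endloop
endfacet
facet normal -0.310 0.914 -0.262
outer loop
vertex 0.314 2.898 1.828
vertex 0.24 2.679 1.151
vertex -0.308 2.624 1.607
endloop
endfacet
facet normal 0.080 -0.052 0.995
outer loop
vertex 0.665 2.39 2.187
vertex -0.045 2.445 2.247
vertex 0.26 1.801 2.189
endloop
endfacet
facet normal -0.891 0.181 0.417
outer loop
vertex -0.045 2.445 2.247
vertex -0.308 2.624 1.607
vertex -0.342 1.945 1.83
endloop
endfacet
facet normal -0.606 0.415 -0.679
outer loop
vertex -0.308 2.624 1.607
vertex 0.24 2.679 1.151
vertex -0.165 2.09 1.153
endloop
endfacet
facet normal 0.541 0.326 -0.776
outer loop
vertex 0.24 2.679 1.151
vertex 0.842 2.535 1.51
vertex 0.545 2.035 1.093
endloop
endfacet
facet normal 0.965 0.037 0.260
outer loop
vertex 0.842 2.535 1.51
vertex 0.665 2.39 2.187
vertex 0.808 1.856 1.733
endloop
endfacet
facet normal -0.397 -0.860 0.321
outer loop
vertex 0.186 1.582 1.512
vertex 0.26 1.801 2.189
vertex -0.342 1.945 1.83
endloop
endfacet
facet normal -0.660 -0.681 -0.318
outer loop
vertex 0.186 1.582 1.512
vertex -0.342 1.945 1.83
vertex -0.165 2.09 1.153
endloop
endfacet
facet normal -0.114 -0.625 -0.773
outer loop
vertex 0.186 1.582 1.512
vertex -0.165 2.09 1.153
vertex 0.545 2.035 1.093
endloop
endfacet
facet normal 0.486 -0.769 -0.415
outer loop
vertex 0.186 1.582 1.512
vertex 0.545 2.035 1.093
vertex 0.808 1.856 1.733
endloop
endfacet
facet normal 0.310 -0.914 0.262
outer loop
vertex 0.186 1.582 1.512
vertex 0.808 1.856 1.733
vertex 0.26 1.801 2.189
endloop
endfacet
facet normal -0.541 -0.326 0.776
outer loop
vertex -0.342 1.945 1.83
vertex 0.26 1.801 2.189
vertex -0.045 2.445 2.247
endloop
endfacet
facet normal -0.965 -0.037 -0.260
outer loop
vertex -0.165 2.09 1.153
vertex -0.342 1.945 1.83
vertex -0.308 2.624 1.607
endloop
endfacet
facet normal -0.080 0.052 -0.995
outer loop
vertex 0.545 2.035 1.093
vertex -0.165 2.09 1.153
vertex 0.24 2.679 1.151
endloop
endfacet
facet normal 0.891 -0.181 -0.417
outer loop
vertex 0.808 1.856 1.733
vertex 0.545 2.035 1.093
vertex 0.842 2.535 1.51
endloop
endfacet
facet normal 0.606 -0.415 0.679
outer loop
vertex 0.26 1.801 2.189
vertex 0.808 1.856 1.733
vertex 0.665 2.39 2.187
endloop
endfacet

endsolid


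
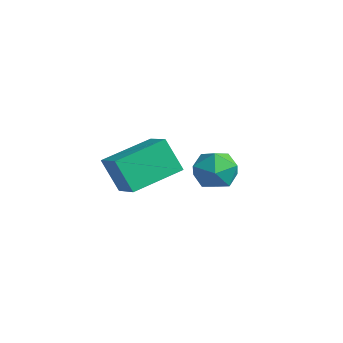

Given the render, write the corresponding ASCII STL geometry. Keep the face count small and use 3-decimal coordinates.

solid 
facet normal -0.904 0.125 -0.409
outer loop
vertex 2.87 -3.657 -1.255
vertex 2.902 -2.089 -0.848
vertex 3.369 -3.4 -2.281
endloop
endfacet
facet normal -0.020 -0.968 -0.252
outer loop
vertex 4.318 -3.531 -1.852
vertex 2.87 -3.657 -1.255
vertex 3.369 -3.4 -2.281
endloop
endfacet
facet normal -0.904 0.125 -0.409
outer loop
vertex 3.369 -3.4 -2.281
vertex 2.902 -2.089 -0.848
vertex 3.401 -1.833 -1.874
endloop
endfacet
facet normal 0.427 0.219 -0.877
outer loop
vertex 3.401 -1.833 -1.874
vertex 4.318 -3.531 -1.852
vertex 3.369 -3.4 -2.281
endloop
endfacet
facet normal -0.427 -0.219 0.877
outer loop
vertex 2.87 -3.657 -1.255
vertex 3.851 -2.22 -0.419
vertex 2.902 -2.089 -0.848
endloop
endfacet
facet normal -0.019 -0.968 -0.251
outer loop
vertex 3.819 -3.787 -0.826
vertex 2.87 -3.657 -1.255
vertex 4.318 -3.531 -1.852
endloop
endfacet
facet normal -0.427 -0.219 0.877
outer loop
vertex 3.819 -3.787 -0.826
vertex 3.851 -2.22 -0.419
vertex 2.87 -3.657 -1.255
endloop
endfacet
facet normal 0.020 0.968 0.251
outer loop
vertex 2.902 -2.089 -0.848
vertex 3.851 -2.22 -0.419
vertex 3.401 -1.833 -1.874
endloop
endfacet
facet normal 0.427 0.219 -0.877
outer loop
vertex 4.35 -1.963 -1.445
vertex 4.318 -3.531 -1.852
vertex 3.401 -1.833 -1.874
endloop
endfacet
facet normal 0.019 0.968 0.252
outer loop
vertex 3.401 -1.833 -1.874
vertex 3.851 -2.22 -0.419
vertex 4.35 -1.963 -1.445
endloop
endfacet
facet normal 0.904 -0.125 0.409
outer loop
vertex 4.35 -1.963 -1.445
vertex 3.819 -3.787 -0.826
vertex 4.318 -3.531 -1.852
endloop
endfacet
facet normal 0.904 -0.125 0.409
outer loop
vertex 3.851 -2.22 -0.419
vertex 3.819 -3.787 -0.826
vertex 4.35 -1.963 -1.445
endloop
endfacet
facet normal 0.283 0.925 0.254
outer loop
vertex 2.887 0.838 -3.102
vertex 2.544 0.753 -2.409
vertex 3.29 0.55 -2.502
endloop
endfacet
facet normal 0.750 0.630 -0.201
outer loop
vertex 2.887 0.838 -3.102
vertex 3.29 0.55 -2.502
vertex 3.366 0.234 -3.209
endloop
endfacet
facet normal 0.398 0.457 -0.796
outer loop
vertex 2.887 0.838 -3.102
vertex 3.366 0.234 -3.209
vertex 2.668 0.243 -3.553
endloop
endfacet
facet normal -0.285 0.643 -0.710
outer loop
vertex 2.887 0.838 -3.102
vertex 2.668 0.243 -3.553
vertex 2.16 0.564 -3.058
endloop
endfacet
facet normal -0.355 0.933 -0.061
outer loop
vertex 2.887 0.838 -3.102
vertex 2.16 0.564 -3.058
vertex 2.544 0.753 -2.409
endloop
endfacet
facet normal 0.995 0.029 0.094
outer loop
vertex 3.366 0.234 -3.209
vertex 3.29 0.55 -2.502
vertex 3.32 -0.224 -2.582
endloop
endfacet
facet normal 0.241 0.505 0.829
outer loop
vertex 3.29 0.55 -2.502
vertex 2.544 0.753 -2.409
vertex 2.812 0.097 -2.087
endloop
endfacet
facet normal -0.794 0.517 0.319
outer loop
vertex 2.544 0.753 -2.409
vertex 2.16 0.564 -3.058
vertex 2.114 0.106 -2.431
endloop
endfacet
facet normal -0.681 0.049 -0.731
outer loop
vertex 2.16 0.564 -3.058
vertex 2.668 0.243 -3.553
vertex 2.19 -0.21 -3.138
endloop
endfacet
facet normal 0.425 -0.253 -0.869
outer loop
vertex 2.668 0.243 -3.553
vertex 3.366 0.234 -3.209
vertex 2.936 -0.413 -3.231
endloop
endfacet
facet normal 0.285 -0.643 0.710
outer loop
vertex 2.593 -0.498 -2.538
vertex 3.32 -0.224 -2.582
vertex 2.812 0.097 -2.087
endloop
endfacet
facet normal -0.398 -0.457 0.796
outer loop
vertex 2.593 -0.498 -2.538
vertex 2.812 0.097 -2.087
vertex 2.114 0.106 -2.431
endloop
endfacet
facet normal -0.750 -0.630 0.201
outer loop
vertex 2.593 -0.498 -2.538
vertex 2.114 0.106 -2.431
vertex 2.19 -0.21 -3.138
endloop
endfacet
facet normal -0.283 -0.925 -0.254
outer loop
vertex 2.593 -0.498 -2.538
vertex 2.19 -0.21 -3.138
vertex 2.936 -0.413 -3.231
endloop
endfacet
facet normal 0.355 -0.933 0.061
outer loop
vertex 2.593 -0.498 -2.538
vertex 2.936 -0.413 -3.231
vertex 3.32 -0.224 -2.582
endloop
endfacet
facet normal 0.681 -0.049 0.731
outer loop
vertex 2.812 0.097 -2.087
vertex 3.32 -0.224 -2.582
vertex 3.29 0.55 -2.502
endloop
endfacet
facet normal -0.425 0.253 0.869
outer loop
vertex 2.114 0.106 -2.431
vertex 2.812 0.097 -2.087
vertex 2.544 0.753 -2.409
endloop
endfacet
facet normal -0.995 -0.029 -0.094
outer loop
vertex 2.19 -0.21 -3.138
vertex 2.114 0.106 -2.431
vertex 2.16 0.564 -3.058
endloop
endfacet
facet normal -0.241 -0.505 -0.829
outer loop
vertex 2.936 -0.413 -3.231
vertex 2.19 -0.21 -3.138
vertex 2.668 0.243 -3.553
endloop
endfacet
facet normal 0.794 -0.517 -0.319
outer loop
vertex 3.32 -0.224 -2.582
vertex 2.936 -0.413 -3.231
vertex 3.366 0.234 -3.209
endloop
endfacet

endsolid


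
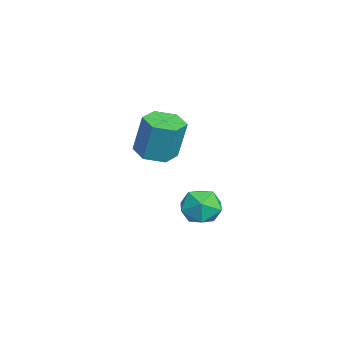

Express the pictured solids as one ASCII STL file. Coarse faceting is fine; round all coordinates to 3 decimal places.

solid 
facet normal 0.261 -0.034 0.965
outer loop
vertex 2.033 4.147 0.338
vertex 1.961 3.119 0.321
vertex 2.856 3.576 0.095
endloop
endfacet
facet normal 0.556 0.529 0.640
outer loop
vertex 2.033 4.147 0.338
vertex 2.856 3.576 0.095
vertex 2.65 4.435 -0.436
endloop
endfacet
facet normal 0.029 0.929 0.369
outer loop
vertex 2.033 4.147 0.338
vertex 2.65 4.435 -0.436
vertex 1.627 4.508 -0.538
endloop
endfacet
facet normal -0.590 0.612 0.526
outer loop
vertex 2.033 4.147 0.338
vertex 1.627 4.508 -0.538
vertex 1.201 3.695 -0.07
endloop
endfacet
facet normal -0.447 0.017 0.894
outer loop
vertex 2.033 4.147 0.338
vertex 1.201 3.695 -0.07
vertex 1.961 3.119 0.321
endloop
endfacet
facet normal 0.952 0.289 0.098
outer loop
vertex 2.65 4.435 -0.436
vertex 2.856 3.576 0.095
vertex 2.959 3.585 -0.93
endloop
endfacet
facet normal 0.475 -0.622 0.623
outer loop
vertex 2.856 3.576 0.095
vertex 1.961 3.119 0.321
vertex 2.533 2.772 -0.462
endloop
endfacet
facet normal -0.671 -0.540 0.509
outer loop
vertex 1.961 3.119 0.321
vertex 1.201 3.695 -0.07
vertex 1.51 2.845 -0.564
endloop
endfacet
facet normal -0.902 0.423 -0.087
outer loop
vertex 1.201 3.695 -0.07
vertex 1.627 4.508 -0.538
vertex 1.304 3.704 -1.095
endloop
endfacet
facet normal 0.101 0.935 -0.341
outer loop
vertex 1.627 4.508 -0.538
vertex 2.65 4.435 -0.436
vertex 2.199 4.161 -1.321
endloop
endfacet
facet normal 0.590 -0.612 -0.526
outer loop
vertex 2.127 3.133 -1.338
vertex 2.959 3.585 -0.93
vertex 2.533 2.772 -0.462
endloop
endfacet
facet normal -0.029 -0.929 -0.369
outer loop
vertex 2.127 3.133 -1.338
vertex 2.533 2.772 -0.462
vertex 1.51 2.845 -0.564
endloop
endfacet
facet normal -0.556 -0.529 -0.640
outer loop
vertex 2.127 3.133 -1.338
vertex 1.51 2.845 -0.564
vertex 1.304 3.704 -1.095
endloop
endfacet
facet normal -0.261 0.034 -0.965
outer loop
vertex 2.127 3.133 -1.338
vertex 1.304 3.704 -1.095
vertex 2.199 4.161 -1.321
endloop
endfacet
facet normal 0.447 -0.017 -0.894
outer loop
vertex 2.127 3.133 -1.338
vertex 2.199 4.161 -1.321
vertex 2.959 3.585 -0.93
endloop
endfacet
facet normal 0.902 -0.423 0.087
outer loop
vertex 2.533 2.772 -0.462
vertex 2.959 3.585 -0.93
vertex 2.856 3.576 0.095
endloop
endfacet
facet normal -0.101 -0.935 0.341
outer loop
vertex 1.51 2.845 -0.564
vertex 2.533 2.772 -0.462
vertex 1.961 3.119 0.321
endloop
endfacet
facet normal -0.952 -0.289 -0.098
outer loop
vertex 1.304 3.704 -1.095
vertex 1.51 2.845 -0.564
vertex 1.201 3.695 -0.07
endloop
endfacet
facet normal -0.475 0.622 -0.623
outer loop
vertex 2.199 4.161 -1.321
vertex 1.304 3.704 -1.095
vertex 1.627 4.508 -0.538
endloop
endfacet
facet normal 0.671 0.540 -0.509
outer loop
vertex 2.959 3.585 -0.93
vertex 2.199 4.161 -1.321
vertex 2.65 4.435 -0.436
endloop
endfacet
facet normal -0.098 -0.199 -0.975
outer loop
vertex -2.427 1.557 0.036
vertex -3.241 2.153 -0.004
vertex -2.324 2.539 -0.175
endloop
endfacet
facet normal 0.990 -0.120 -0.075
outer loop
vertex -2.427 1.557 0.036
vertex -2.324 2.539 -0.175
vertex -2.224 1.971 2.065
endloop
endfacet
facet normal 0.990 -0.120 -0.075
outer loop
vertex -2.224 1.971 2.065
vertex -2.324 2.539 -0.175
vertex -2.121 2.953 1.854
endloop
endfacet
facet normal 0.097 0.199 0.975
outer loop
vertex -2.224 1.971 2.065
vertex -2.121 2.953 1.854
vertex -3.039 2.567 2.024
endloop
endfacet
facet normal -0.098 -0.199 -0.975
outer loop
vertex -2.324 2.539 -0.175
vertex -3.241 2.153 -0.004
vertex -3.138 3.135 -0.215
endloop
endfacet
facet normal 0.584 0.782 -0.218
outer loop
vertex -2.324 2.539 -0.175
vertex -3.138 3.135 -0.215
vertex -2.121 2.953 1.854
endloop
endfacet
facet normal 0.584 0.782 -0.218
outer loop
vertex -2.121 2.953 1.854
vertex -3.138 3.135 -0.215
vertex -2.935 3.549 1.813
endloop
endfacet
facet normal 0.097 0.199 0.975
outer loop
vertex -2.121 2.953 1.854
vertex -2.935 3.549 1.813
vertex -3.039 2.567 2.024
endloop
endfacet
facet normal -0.097 -0.199 -0.975
outer loop
vertex -3.138 3.135 -0.215
vertex -3.241 2.153 -0.004
vertex -4.056 2.749 -0.045
endloop
endfacet
facet normal -0.406 0.902 -0.144
outer loop
vertex -3.138 3.135 -0.215
vertex -4.056 2.749 -0.045
vertex -2.935 3.549 1.813
endloop
endfacet
facet normal -0.406 0.902 -0.143
outer loop
vertex -2.935 3.549 1.813
vertex -4.056 2.749 -0.045
vertex -3.853 3.163 1.984
endloop
endfacet
facet normal 0.098 0.199 0.975
outer loop
vertex -2.935 3.549 1.813
vertex -3.853 3.163 1.984
vertex -3.039 2.567 2.024
endloop
endfacet
facet normal -0.097 -0.199 -0.975
outer loop
vertex -4.056 2.749 -0.045
vertex -3.241 2.153 -0.004
vertex -4.159 1.767 0.166
endloop
endfacet
facet normal -0.990 0.120 0.075
outer loop
vertex -4.056 2.749 -0.045
vertex -4.159 1.767 0.166
vertex -3.853 3.163 1.984
endloop
endfacet
facet normal -0.990 0.120 0.075
outer loop
vertex -3.853 3.163 1.984
vertex -4.159 1.767 0.166
vertex -3.956 2.181 2.195
endloop
endfacet
facet normal 0.098 0.199 0.975
outer loop
vertex -3.853 3.163 1.984
vertex -3.956 2.181 2.195
vertex -3.039 2.567 2.024
endloop
endfacet
facet normal -0.097 -0.199 -0.975
outer loop
vertex -4.159 1.767 0.166
vertex -3.241 2.153 -0.004
vertex -3.345 1.171 0.207
endloop
endfacet
facet normal -0.584 -0.782 0.218
outer loop
vertex -4.159 1.767 0.166
vertex -3.345 1.171 0.207
vertex -3.956 2.181 2.195
endloop
endfacet
facet normal -0.583 -0.782 0.218
outer loop
vertex -3.956 2.181 2.195
vertex -3.345 1.171 0.207
vertex -3.142 1.585 2.235
endloop
endfacet
facet normal 0.098 0.199 0.975
outer loop
vertex -3.956 2.181 2.195
vertex -3.142 1.585 2.235
vertex -3.039 2.567 2.024
endloop
endfacet
facet normal -0.098 -0.199 -0.975
outer loop
vertex -3.345 1.171 0.207
vertex -3.241 2.153 -0.004
vertex -2.427 1.557 0.036
endloop
endfacet
facet normal 0.406 -0.902 0.144
outer loop
vertex -3.345 1.171 0.207
vertex -2.427 1.557 0.036
vertex -3.142 1.585 2.235
endloop
endfacet
facet normal 0.406 -0.903 0.144
outer loop
vertex -3.142 1.585 2.235
vertex -2.427 1.557 0.036
vertex -2.224 1.971 2.065
endloop
endfacet
facet normal 0.097 0.199 0.975
outer loop
vertex -3.142 1.585 2.235
vertex -2.224 1.971 2.065
vertex -3.039 2.567 2.024
endloop
endfacet

endsolid


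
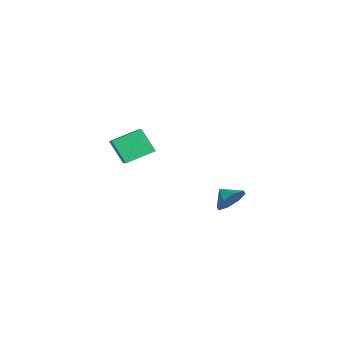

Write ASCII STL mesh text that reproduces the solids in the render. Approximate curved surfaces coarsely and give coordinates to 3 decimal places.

solid 
facet normal 0.718 0.479 -0.506
outer loop
vertex 4.641 3.628 -3.015
vertex 4.094 3.566 -3.85
vertex 4.176 4.229 -3.106
endloop
endfacet
facet normal -0.212 -0.016 0.977
outer loop
vertex 4.641 3.628 -3.015
vertex 4.176 4.229 -3.106
vertex 3.326 3.054 -3.31
endloop
endfacet
facet normal 0.718 0.478 -0.506
outer loop
vertex 4.176 4.229 -3.106
vertex 4.094 3.566 -3.85
vertex 3.663 4.442 -3.633
endloop
endfacet
facet normal -0.612 0.317 0.724
outer loop
vertex 4.176 4.229 -3.106
vertex 3.663 4.442 -3.633
vertex 3.326 3.054 -3.31
endloop
endfacet
facet normal 0.718 0.478 -0.506
outer loop
vertex 3.663 4.442 -3.633
vertex 4.094 3.566 -3.85
vertex 3.402 4.142 -4.287
endloop
endfacet
facet normal -0.929 0.282 0.241
outer loop
vertex 3.663 4.442 -3.633
vertex 3.402 4.142 -4.287
vertex 3.326 3.054 -3.31
endloop
endfacet
facet normal 0.718 0.479 -0.505
outer loop
vertex 3.402 4.142 -4.287
vertex 4.094 3.566 -3.85
vertex 3.547 3.505 -4.685
endloop
endfacet
facet normal -0.976 -0.103 -0.191
outer loop
vertex 3.402 4.142 -4.287
vertex 3.547 3.505 -4.685
vertex 3.326 3.054 -3.31
endloop
endfacet
facet normal 0.718 0.480 -0.505
outer loop
vertex 3.547 3.505 -4.685
vertex 4.094 3.566 -3.85
vertex 4.012 2.904 -4.595
endloop
endfacet
facet normal -0.727 -0.610 -0.317
outer loop
vertex 3.547 3.505 -4.685
vertex 4.012 2.904 -4.595
vertex 3.326 3.054 -3.31
endloop
endfacet
facet normal 0.718 0.479 -0.505
outer loop
vertex 4.012 2.904 -4.595
vertex 4.094 3.566 -3.85
vertex 4.525 2.691 -4.068
endloop
endfacet
facet normal -0.326 -0.943 -0.064
outer loop
vertex 4.012 2.904 -4.595
vertex 4.525 2.691 -4.068
vertex 3.326 3.054 -3.31
endloop
endfacet
facet normal 0.718 0.479 -0.505
outer loop
vertex 4.525 2.691 -4.068
vertex 4.094 3.566 -3.85
vertex 4.785 2.991 -3.414
endloop
endfacet
facet normal -0.009 -0.907 0.420
outer loop
vertex 4.525 2.691 -4.068
vertex 4.785 2.991 -3.414
vertex 3.326 3.054 -3.31
endloop
endfacet
facet normal 0.718 0.479 -0.506
outer loop
vertex 4.785 2.991 -3.414
vertex 4.094 3.566 -3.85
vertex 4.641 3.628 -3.015
endloop
endfacet
facet normal 0.038 -0.524 0.851
outer loop
vertex 4.785 2.991 -3.414
vertex 4.641 3.628 -3.015
vertex 3.326 3.054 -3.31
endloop
endfacet
facet normal -0.437 -0.386 0.813
outer loop
vertex -3.117 -0.207 -1.596
vertex -4.605 -0.162 -2.374
vertex -2.816 -1.968 -2.271
endloop
endfacet
facet normal 0.886 -0.026 0.463
outer loop
vertex -2.035 -1.278 -3.726
vertex -3.117 -0.207 -1.596
vertex -2.816 -1.968 -2.271
endloop
endfacet
facet normal -0.436 -0.386 0.813
outer loop
vertex -2.816 -1.968 -2.271
vertex -4.605 -0.162 -2.374
vertex -4.305 -1.924 -3.049
endloop
endfacet
facet normal 0.157 -0.922 -0.353
outer loop
vertex -4.305 -1.924 -3.049
vertex -2.035 -1.278 -3.726
vertex -2.816 -1.968 -2.271
endloop
endfacet
facet normal -0.157 0.922 0.353
outer loop
vertex -3.117 -0.207 -1.596
vertex -3.824 0.528 -3.829
vertex -4.605 -0.162 -2.374
endloop
endfacet
facet normal 0.886 -0.027 0.463
outer loop
vertex -2.335 0.484 -3.051
vertex -3.117 -0.207 -1.596
vertex -2.035 -1.278 -3.726
endloop
endfacet
facet normal -0.157 0.922 0.353
outer loop
vertex -2.335 0.484 -3.051
vertex -3.824 0.528 -3.829
vertex -3.117 -0.207 -1.596
endloop
endfacet
facet normal -0.886 0.027 -0.463
outer loop
vertex -4.605 -0.162 -2.374
vertex -3.824 0.528 -3.829
vertex -4.305 -1.924 -3.049
endloop
endfacet
facet normal 0.157 -0.922 -0.354
outer loop
vertex -3.523 -1.233 -4.504
vertex -2.035 -1.278 -3.726
vertex -4.305 -1.924 -3.049
endloop
endfacet
facet normal -0.886 0.026 -0.464
outer loop
vertex -4.305 -1.924 -3.049
vertex -3.824 0.528 -3.829
vertex -3.523 -1.233 -4.504
endloop
endfacet
facet normal 0.437 0.386 -0.813
outer loop
vertex -3.523 -1.233 -4.504
vertex -2.335 0.484 -3.051
vertex -2.035 -1.278 -3.726
endloop
endfacet
facet normal 0.436 0.386 -0.813
outer loop
vertex -3.824 0.528 -3.829
vertex -2.335 0.484 -3.051
vertex -3.523 -1.233 -4.504
endloop
endfacet

endsolid


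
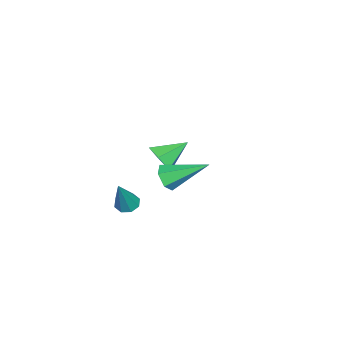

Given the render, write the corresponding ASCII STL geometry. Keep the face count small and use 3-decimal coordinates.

solid 
facet normal -0.466 0.026 -0.885
outer loop
vertex 3.177 -3.895 -3.463
vertex 2.671 -3.805 -3.194
vertex 3.089 -3.464 -3.404
endloop
endfacet
facet normal 0.956 0.222 -0.194
outer loop
vertex 3.177 -3.895 -3.463
vertex 3.089 -3.464 -3.404
vertex 3.569 -3.855 -1.486
endloop
endfacet
facet normal -0.466 0.027 -0.884
outer loop
vertex 3.089 -3.464 -3.404
vertex 2.671 -3.805 -3.194
vertex 2.757 -3.233 -3.222
endloop
endfacet
facet normal 0.579 0.815 0.021
outer loop
vertex 3.089 -3.464 -3.404
vertex 2.757 -3.233 -3.222
vertex 3.569 -3.855 -1.486
endloop
endfacet
facet normal -0.465 0.027 -0.885
outer loop
vertex 2.757 -3.233 -3.222
vertex 2.671 -3.805 -3.194
vertex 2.374 -3.337 -3.024
endloop
endfacet
facet normal -0.065 0.929 0.363
outer loop
vertex 2.757 -3.233 -3.222
vertex 2.374 -3.337 -3.024
vertex 3.569 -3.855 -1.486
endloop
endfacet
facet normal -0.466 0.026 -0.885
outer loop
vertex 2.374 -3.337 -3.024
vertex 2.671 -3.805 -3.194
vertex 2.165 -3.716 -2.925
endloop
endfacet
facet normal -0.598 0.494 0.631
outer loop
vertex 2.374 -3.337 -3.024
vertex 2.165 -3.716 -2.925
vertex 3.569 -3.855 -1.486
endloop
endfacet
facet normal -0.466 0.025 -0.885
outer loop
vertex 2.165 -3.716 -2.925
vertex 2.671 -3.805 -3.194
vertex 2.252 -4.147 -2.983
endloop
endfacet
facet normal -0.707 -0.233 0.668
outer loop
vertex 2.165 -3.716 -2.925
vertex 2.252 -4.147 -2.983
vertex 3.569 -3.855 -1.486
endloop
endfacet
facet normal -0.466 0.025 -0.884
outer loop
vertex 2.252 -4.147 -2.983
vertex 2.671 -3.805 -3.194
vertex 2.585 -4.378 -3.165
endloop
endfacet
facet normal -0.329 -0.830 0.451
outer loop
vertex 2.252 -4.147 -2.983
vertex 2.585 -4.378 -3.165
vertex 3.569 -3.855 -1.486
endloop
endfacet
facet normal -0.464 0.025 -0.885
outer loop
vertex 2.585 -4.378 -3.165
vertex 2.671 -3.805 -3.194
vertex 2.968 -4.274 -3.363
endloop
endfacet
facet normal 0.313 -0.943 0.110
outer loop
vertex 2.585 -4.378 -3.165
vertex 2.968 -4.274 -3.363
vertex 3.569 -3.855 -1.486
endloop
endfacet
facet normal -0.466 0.024 -0.884
outer loop
vertex 2.968 -4.274 -3.363
vertex 2.671 -3.805 -3.194
vertex 3.177 -3.895 -3.463
endloop
endfacet
facet normal 0.847 -0.508 -0.158
outer loop
vertex 2.968 -4.274 -3.363
vertex 3.177 -3.895 -3.463
vertex 3.569 -3.855 -1.486
endloop
endfacet
facet normal 0.562 -0.653 -0.508
outer loop
vertex -1.39 -3.339 -3.648
vertex -1.978 -3.962 -3.498
vertex -2.043 -3.465 -4.209
endloop
endfacet
facet normal 0.070 0.953 -0.295
outer loop
vertex -1.39 -3.339 -3.648
vertex -2.043 -3.465 -4.209
vertex -2.862 -2.938 -2.702
endloop
endfacet
facet normal 0.564 -0.652 -0.507
outer loop
vertex -2.043 -3.465 -4.209
vertex -1.978 -3.962 -3.498
vertex -2.63 -4.089 -4.06
endloop
endfacet
facet normal -0.673 0.504 -0.542
outer loop
vertex -2.043 -3.465 -4.209
vertex -2.63 -4.089 -4.06
vertex -2.862 -2.938 -2.702
endloop
endfacet
facet normal 0.564 -0.653 -0.506
outer loop
vertex -2.63 -4.089 -4.06
vertex -1.978 -3.962 -3.498
vertex -2.566 -4.586 -3.348
endloop
endfacet
facet normal -0.986 -0.166 -0.027
outer loop
vertex -2.63 -4.089 -4.06
vertex -2.566 -4.586 -3.348
vertex -2.862 -2.938 -2.702
endloop
endfacet
facet normal 0.563 -0.652 -0.507
outer loop
vertex -2.566 -4.586 -3.348
vertex -1.978 -3.962 -3.498
vertex -1.913 -4.459 -2.787
endloop
endfacet
facet normal -0.556 -0.388 0.735
outer loop
vertex -2.566 -4.586 -3.348
vertex -1.913 -4.459 -2.787
vertex -2.862 -2.938 -2.702
endloop
endfacet
facet normal 0.563 -0.652 -0.507
outer loop
vertex -1.913 -4.459 -2.787
vertex -1.978 -3.962 -3.498
vertex -1.326 -3.835 -2.937
endloop
endfacet
facet normal 0.186 0.061 0.981
outer loop
vertex -1.913 -4.459 -2.787
vertex -1.326 -3.835 -2.937
vertex -2.862 -2.938 -2.702
endloop
endfacet
facet normal 0.563 -0.653 -0.506
outer loop
vertex -1.326 -3.835 -2.937
vertex -1.978 -3.962 -3.498
vertex -1.39 -3.339 -3.648
endloop
endfacet
facet normal 0.498 0.731 0.465
outer loop
vertex -1.326 -3.835 -2.937
vertex -1.39 -3.339 -3.648
vertex -2.862 -2.938 -2.702
endloop
endfacet
facet normal 0.173 -0.861 -0.478
outer loop
vertex 3.929 -1.326 -0.918
vertex 3.697 -1.682 -0.361
vertex 3.251 -1.491 -0.866
endloop
endfacet
facet normal -0.219 0.677 -0.703
outer loop
vertex 3.929 -1.326 -0.918
vertex 3.251 -1.491 -0.866
vertex 3.343 0.082 0.621
endloop
endfacet
facet normal 0.173 -0.861 -0.478
outer loop
vertex 3.251 -1.491 -0.866
vertex 3.697 -1.682 -0.361
vertex 3.019 -1.847 -0.309
endloop
endfacet
facet normal -0.939 0.265 -0.222
outer loop
vertex 3.251 -1.491 -0.866
vertex 3.019 -1.847 -0.309
vertex 3.343 0.082 0.621
endloop
endfacet
facet normal 0.173 -0.861 -0.479
outer loop
vertex 3.019 -1.847 -0.309
vertex 3.697 -1.682 -0.361
vertex 3.465 -2.038 0.195
endloop
endfacet
facet normal -0.769 -0.168 0.617
outer loop
vertex 3.019 -1.847 -0.309
vertex 3.465 -2.038 0.195
vertex 3.343 0.082 0.621
endloop
endfacet
facet normal 0.173 -0.861 -0.479
outer loop
vertex 3.465 -2.038 0.195
vertex 3.697 -1.682 -0.361
vertex 4.143 -1.873 0.143
endloop
endfacet
facet normal 0.121 -0.189 0.975
outer loop
vertex 3.465 -2.038 0.195
vertex 4.143 -1.873 0.143
vertex 3.343 0.082 0.621
endloop
endfacet
facet normal 0.173 -0.861 -0.479
outer loop
vertex 4.143 -1.873 0.143
vertex 3.697 -1.682 -0.361
vertex 4.375 -1.517 -0.413
endloop
endfacet
facet normal 0.841 0.223 0.494
outer loop
vertex 4.143 -1.873 0.143
vertex 4.375 -1.517 -0.413
vertex 3.343 0.082 0.621
endloop
endfacet
facet normal 0.173 -0.861 -0.478
outer loop
vertex 4.375 -1.517 -0.413
vertex 3.697 -1.682 -0.361
vertex 3.929 -1.326 -0.918
endloop
endfacet
facet normal 0.671 0.656 -0.345
outer loop
vertex 4.375 -1.517 -0.413
vertex 3.929 -1.326 -0.918
vertex 3.343 0.082 0.621
endloop
endfacet

endsolid


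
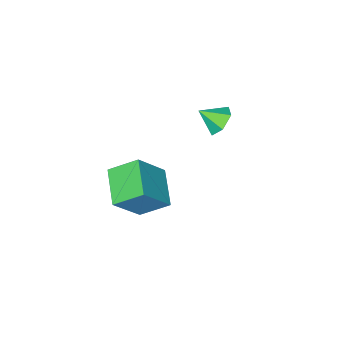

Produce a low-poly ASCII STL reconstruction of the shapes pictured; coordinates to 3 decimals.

solid 
facet normal -0.597 0.548 -0.586
outer loop
vertex -2.735 -1.754 1.788
vertex -3.31 -1.945 2.195
vertex -2.926 -1.347 2.363
endloop
endfacet
facet normal 0.958 0.248 0.143
outer loop
vertex -2.735 -1.754 1.788
vertex -2.926 -1.347 2.363
vertex -2.69 -2.515 2.805
endloop
endfacet
facet normal -0.597 0.548 -0.585
outer loop
vertex -2.926 -1.347 2.363
vertex -3.31 -1.945 2.195
vertex -3.501 -1.538 2.771
endloop
endfacet
facet normal 0.441 0.394 0.806
outer loop
vertex -2.926 -1.347 2.363
vertex -3.501 -1.538 2.771
vertex -2.69 -2.515 2.805
endloop
endfacet
facet normal -0.597 0.549 -0.586
outer loop
vertex -3.501 -1.538 2.771
vertex -3.31 -1.945 2.195
vertex -3.885 -2.135 2.603
endloop
endfacet
facet normal -0.208 -0.139 0.968
outer loop
vertex -3.501 -1.538 2.771
vertex -3.885 -2.135 2.603
vertex -2.69 -2.515 2.805
endloop
endfacet
facet normal -0.597 0.549 -0.585
outer loop
vertex -3.885 -2.135 2.603
vertex -3.31 -1.945 2.195
vertex -3.695 -2.542 2.027
endloop
endfacet
facet normal -0.339 -0.817 0.466
outer loop
vertex -3.885 -2.135 2.603
vertex -3.695 -2.542 2.027
vertex -2.69 -2.515 2.805
endloop
endfacet
facet normal -0.596 0.549 -0.586
outer loop
vertex -3.695 -2.542 2.027
vertex -3.31 -1.945 2.195
vertex -3.12 -2.352 1.62
endloop
endfacet
facet normal 0.179 -0.964 -0.197
outer loop
vertex -3.695 -2.542 2.027
vertex -3.12 -2.352 1.62
vertex -2.69 -2.515 2.805
endloop
endfacet
facet normal -0.597 0.549 -0.586
outer loop
vertex -3.12 -2.352 1.62
vertex -3.31 -1.945 2.195
vertex -2.735 -1.754 1.788
endloop
endfacet
facet normal 0.827 -0.432 -0.360
outer loop
vertex -3.12 -2.352 1.62
vertex -2.735 -1.754 1.788
vertex -2.69 -2.515 2.805
endloop
endfacet
facet normal -0.481 -0.803 0.352
outer loop
vertex 0.849 -1.745 2.559
vertex -0.326 -1.637 1.201
vertex 1.668 -2.576 1.784
endloop
endfacet
facet normal 0.653 -0.060 0.755
outer loop
vertex 2.466 -1.243 1.199
vertex 0.849 -1.745 2.559
vertex 1.668 -2.576 1.784
endloop
endfacet
facet normal -0.481 -0.803 0.352
outer loop
vertex 1.668 -2.576 1.784
vertex -0.326 -1.637 1.201
vertex 0.492 -2.467 0.426
endloop
endfacet
facet normal 0.585 -0.593 -0.554
outer loop
vertex 0.492 -2.467 0.426
vertex 2.466 -1.243 1.199
vertex 1.668 -2.576 1.784
endloop
endfacet
facet normal -0.585 0.593 0.553
outer loop
vertex 0.849 -1.745 2.559
vertex 0.472 -0.304 0.616
vertex -0.326 -1.637 1.201
endloop
endfacet
facet normal 0.653 -0.061 0.755
outer loop
vertex 1.648 -0.413 1.974
vertex 0.849 -1.745 2.559
vertex 2.466 -1.243 1.199
endloop
endfacet
facet normal -0.584 0.594 0.554
outer loop
vertex 1.648 -0.413 1.974
vertex 0.472 -0.304 0.616
vertex 0.849 -1.745 2.559
endloop
endfacet
facet normal -0.654 0.060 -0.754
outer loop
vertex -0.326 -1.637 1.201
vertex 0.472 -0.304 0.616
vertex 0.492 -2.467 0.426
endloop
endfacet
facet normal 0.585 -0.594 -0.553
outer loop
vertex 1.291 -1.135 -0.159
vertex 2.466 -1.243 1.199
vertex 0.492 -2.467 0.426
endloop
endfacet
facet normal -0.653 0.060 -0.755
outer loop
vertex 0.492 -2.467 0.426
vertex 0.472 -0.304 0.616
vertex 1.291 -1.135 -0.159
endloop
endfacet
facet normal 0.481 0.803 -0.352
outer loop
vertex 1.291 -1.135 -0.159
vertex 1.648 -0.413 1.974
vertex 2.466 -1.243 1.199
endloop
endfacet
facet normal 0.481 0.803 -0.352
outer loop
vertex 0.472 -0.304 0.616
vertex 1.648 -0.413 1.974
vertex 1.291 -1.135 -0.159
endloop
endfacet

endsolid


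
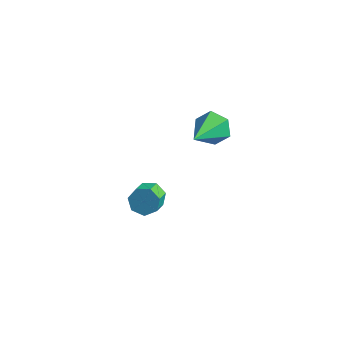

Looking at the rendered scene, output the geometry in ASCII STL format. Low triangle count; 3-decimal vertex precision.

solid 
facet normal -0.261 0.810 -0.525
outer loop
vertex -2.996 3.001 -4.089
vertex -3.647 2.975 -3.806
vertex -3.073 3.316 -3.565
endloop
endfacet
facet normal 0.957 0.288 -0.032
outer loop
vertex -2.996 3.001 -4.089
vertex -3.073 3.316 -3.565
vertex -2.722 2.151 -3.537
endloop
endfacet
facet normal 0.957 0.288 -0.032
outer loop
vertex -2.722 2.151 -3.537
vertex -3.073 3.316 -3.565
vertex -2.799 2.466 -3.013
endloop
endfacet
facet normal 0.261 -0.810 0.525
outer loop
vertex -2.722 2.151 -3.537
vertex -2.799 2.466 -3.013
vertex -3.373 2.125 -3.254
endloop
endfacet
facet normal -0.260 0.810 -0.526
outer loop
vertex -3.073 3.316 -3.565
vertex -3.647 2.975 -3.806
vertex -3.582 3.375 -3.222
endloop
endfacet
facet normal 0.501 0.579 0.643
outer loop
vertex -3.073 3.316 -3.565
vertex -3.582 3.375 -3.222
vertex -2.799 2.466 -3.013
endloop
endfacet
facet normal 0.499 0.578 0.645
outer loop
vertex -2.799 2.466 -3.013
vertex -3.582 3.375 -3.222
vertex -3.308 2.524 -2.671
endloop
endfacet
facet normal 0.261 -0.810 0.525
outer loop
vertex -2.799 2.466 -3.013
vertex -3.308 2.524 -2.671
vertex -3.373 2.125 -3.254
endloop
endfacet
facet normal -0.261 0.810 -0.526
outer loop
vertex -3.582 3.375 -3.222
vertex -3.647 2.975 -3.806
vertex -4.14 3.132 -3.319
endloop
endfacet
facet normal -0.334 0.434 0.837
outer loop
vertex -3.582 3.375 -3.222
vertex -4.14 3.132 -3.319
vertex -3.308 2.524 -2.671
endloop
endfacet
facet normal -0.334 0.435 0.836
outer loop
vertex -3.308 2.524 -2.671
vertex -4.14 3.132 -3.319
vertex -3.866 2.282 -2.768
endloop
endfacet
facet normal 0.260 -0.810 0.525
outer loop
vertex -3.308 2.524 -2.671
vertex -3.866 2.282 -2.768
vertex -3.373 2.125 -3.254
endloop
endfacet
facet normal -0.261 0.810 -0.526
outer loop
vertex -4.14 3.132 -3.319
vertex -3.647 2.975 -3.806
vertex -4.327 2.771 -3.782
endloop
endfacet
facet normal -0.916 -0.037 0.399
outer loop
vertex -4.14 3.132 -3.319
vertex -4.327 2.771 -3.782
vertex -3.866 2.282 -2.768
endloop
endfacet
facet normal -0.916 -0.037 0.399
outer loop
vertex -3.866 2.282 -2.768
vertex -4.327 2.771 -3.782
vertex -4.053 1.921 -3.231
endloop
endfacet
facet normal 0.261 -0.810 0.526
outer loop
vertex -3.866 2.282 -2.768
vertex -4.053 1.921 -3.231
vertex -3.373 2.125 -3.254
endloop
endfacet
facet normal -0.261 0.810 -0.525
outer loop
vertex -4.327 2.771 -3.782
vertex -3.647 2.975 -3.806
vertex -4.002 2.564 -4.263
endloop
endfacet
facet normal -0.809 -0.481 -0.339
outer loop
vertex -4.327 2.771 -3.782
vertex -4.002 2.564 -4.263
vertex -4.053 1.921 -3.231
endloop
endfacet
facet normal -0.809 -0.481 -0.339
outer loop
vertex -4.053 1.921 -3.231
vertex -4.002 2.564 -4.263
vertex -3.728 1.714 -3.712
endloop
endfacet
facet normal 0.261 -0.810 0.525
outer loop
vertex -4.053 1.921 -3.231
vertex -3.728 1.714 -3.712
vertex -3.373 2.125 -3.254
endloop
endfacet
facet normal -0.262 0.810 -0.525
outer loop
vertex -4.002 2.564 -4.263
vertex -3.647 2.975 -3.806
vertex -3.41 2.667 -4.4
endloop
endfacet
facet normal -0.092 -0.562 -0.822
outer loop
vertex -4.002 2.564 -4.263
vertex -3.41 2.667 -4.4
vertex -3.728 1.714 -3.712
endloop
endfacet
facet normal -0.092 -0.563 -0.822
outer loop
vertex -3.728 1.714 -3.712
vertex -3.41 2.667 -4.4
vertex -3.136 1.816 -3.848
endloop
endfacet
facet normal 0.260 -0.810 0.525
outer loop
vertex -3.728 1.714 -3.712
vertex -3.136 1.816 -3.848
vertex -3.373 2.125 -3.254
endloop
endfacet
facet normal -0.260 0.811 -0.524
outer loop
vertex -3.41 2.667 -4.4
vertex -3.647 2.975 -3.806
vertex -2.996 3.001 -4.089
endloop
endfacet
facet normal 0.694 -0.221 -0.686
outer loop
vertex -3.41 2.667 -4.4
vertex -2.996 3.001 -4.089
vertex -3.136 1.816 -3.848
endloop
endfacet
facet normal 0.694 -0.221 -0.685
outer loop
vertex -3.136 1.816 -3.848
vertex -2.996 3.001 -4.089
vertex -2.722 2.151 -3.537
endloop
endfacet
facet normal 0.261 -0.810 0.525
outer loop
vertex -3.136 1.816 -3.848
vertex -2.722 2.151 -3.537
vertex -3.373 2.125 -3.254
endloop
endfacet
facet normal -0.112 0.888 -0.446
outer loop
vertex -0.709 4.365 2.222
vertex -1.211 4.019 1.659
vertex -1.526 4.331 2.36
endloop
endfacet
facet normal 0.160 0.127 0.979
outer loop
vertex -0.709 4.365 2.222
vertex -1.526 4.331 2.36
vertex -0.989 2.261 2.541
endloop
endfacet
facet normal -0.111 0.888 -0.445
outer loop
vertex -1.526 4.331 2.36
vertex -1.211 4.019 1.659
vertex -2.028 3.986 1.797
endloop
endfacet
facet normal -0.703 -0.121 0.701
outer loop
vertex -1.526 4.331 2.36
vertex -2.028 3.986 1.797
vertex -0.989 2.261 2.541
endloop
endfacet
facet normal -0.111 0.888 -0.445
outer loop
vertex -2.028 3.986 1.797
vertex -1.211 4.019 1.659
vertex -1.713 3.674 1.096
endloop
endfacet
facet normal -0.825 -0.551 -0.125
outer loop
vertex -2.028 3.986 1.797
vertex -1.713 3.674 1.096
vertex -0.989 2.261 2.541
endloop
endfacet
facet normal -0.111 0.888 -0.445
outer loop
vertex -1.713 3.674 1.096
vertex -1.211 4.019 1.659
vertex -0.895 3.707 0.958
endloop
endfacet
facet normal -0.084 -0.733 -0.675
outer loop
vertex -1.713 3.674 1.096
vertex -0.895 3.707 0.958
vertex -0.989 2.261 2.541
endloop
endfacet
facet normal -0.112 0.888 -0.446
outer loop
vertex -0.895 3.707 0.958
vertex -1.211 4.019 1.659
vertex -0.393 4.053 1.521
endloop
endfacet
facet normal 0.779 -0.485 -0.397
outer loop
vertex -0.895 3.707 0.958
vertex -0.393 4.053 1.521
vertex -0.989 2.261 2.541
endloop
endfacet
facet normal -0.112 0.888 -0.446
outer loop
vertex -0.393 4.053 1.521
vertex -1.211 4.019 1.659
vertex -0.709 4.365 2.222
endloop
endfacet
facet normal 0.901 -0.055 0.430
outer loop
vertex -0.393 4.053 1.521
vertex -0.709 4.365 2.222
vertex -0.989 2.261 2.541
endloop
endfacet

endsolid
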